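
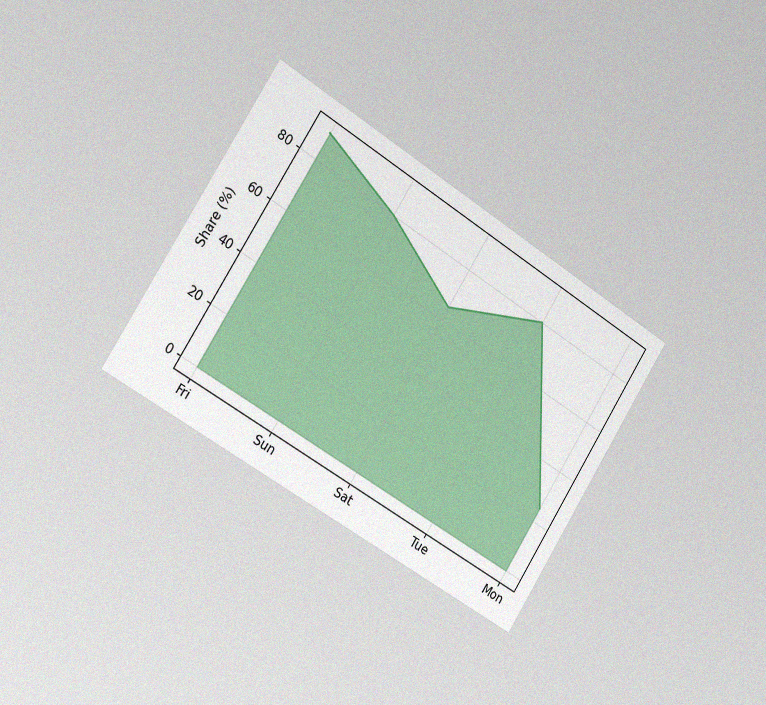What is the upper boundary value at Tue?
80%

The chart is tilted about 32° clockwise and viewed slightly from the left, with some photo noise. At Tue the upper boundary is at 80%.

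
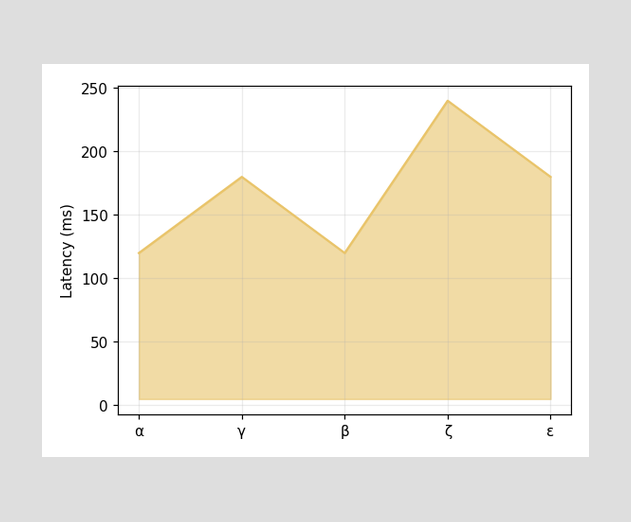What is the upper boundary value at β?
At β the upper boundary is at 120ms.

120ms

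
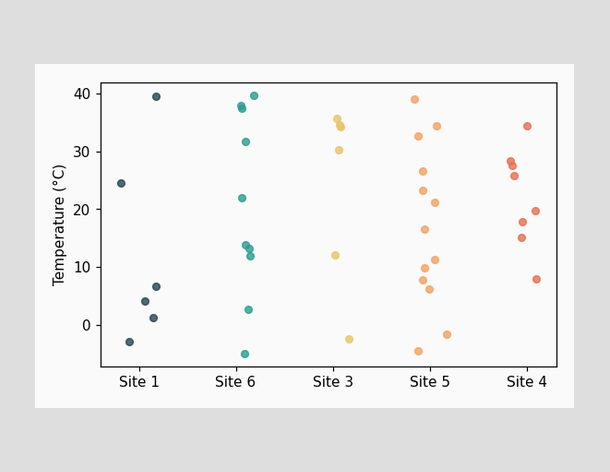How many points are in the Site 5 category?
13

Counting the markers in the Site 5 column gives 13.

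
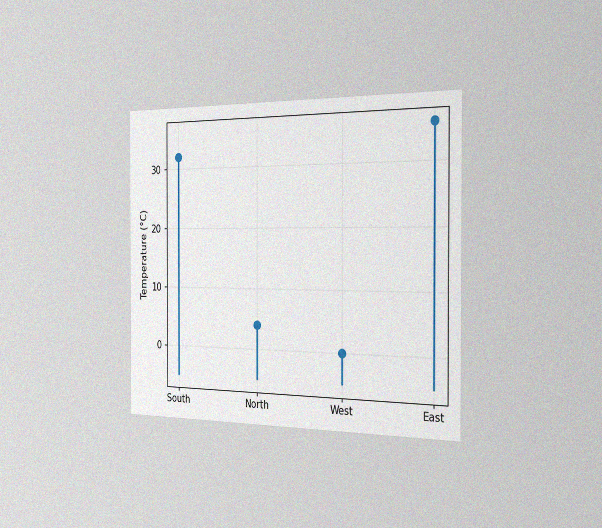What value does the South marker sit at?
32°C

The chart is viewed slightly from the right, with some photo noise. The South marker sits at 32°C.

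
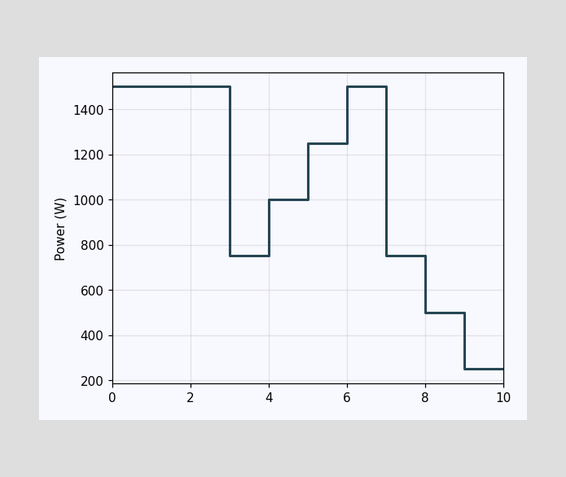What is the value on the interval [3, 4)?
750W

On [3, 4) the step sits at 750W.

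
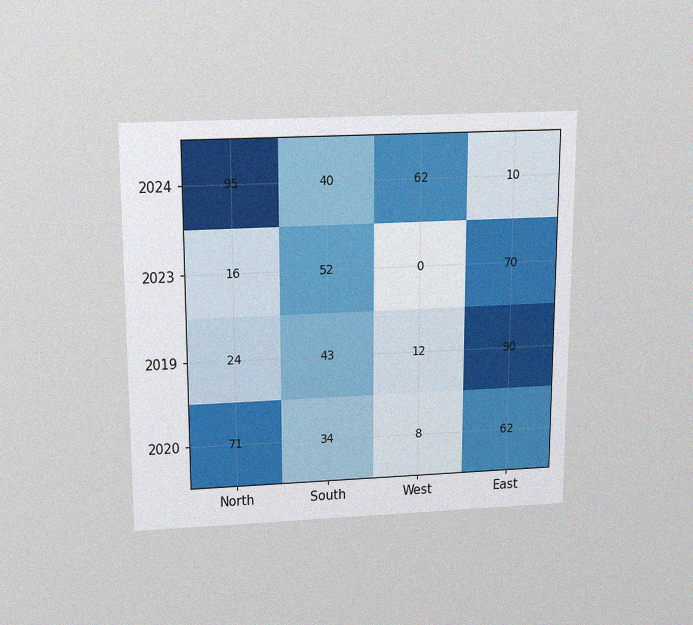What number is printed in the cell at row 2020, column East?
62

The chart is viewed slightly from above, with some photo noise. The (2020, East) cell reads 62.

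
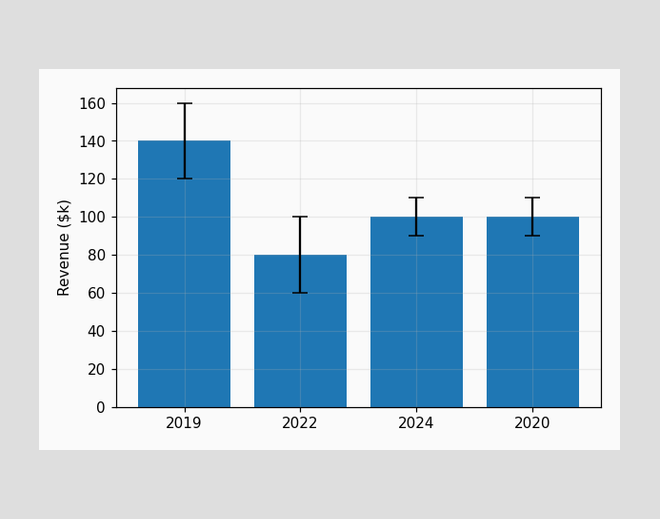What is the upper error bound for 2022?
The 2022 bar's upper whisker reaches $100k.

$100k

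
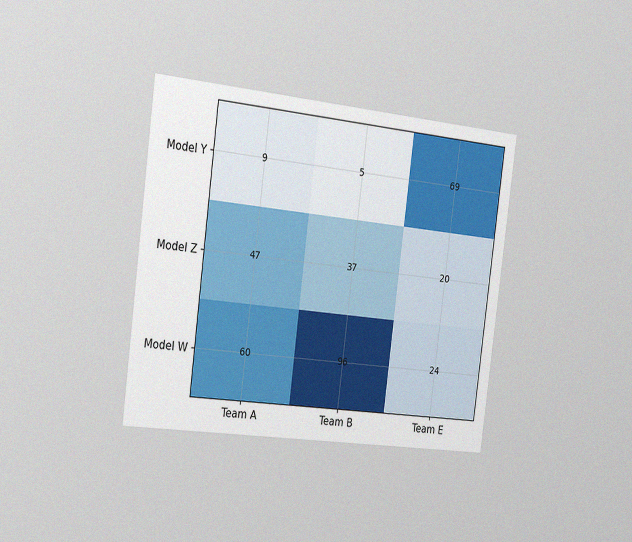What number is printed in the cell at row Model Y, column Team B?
The chart is tilted about 7° clockwise and viewed slightly from the left, with some photo noise. The (Model Y, Team B) cell reads 5.

5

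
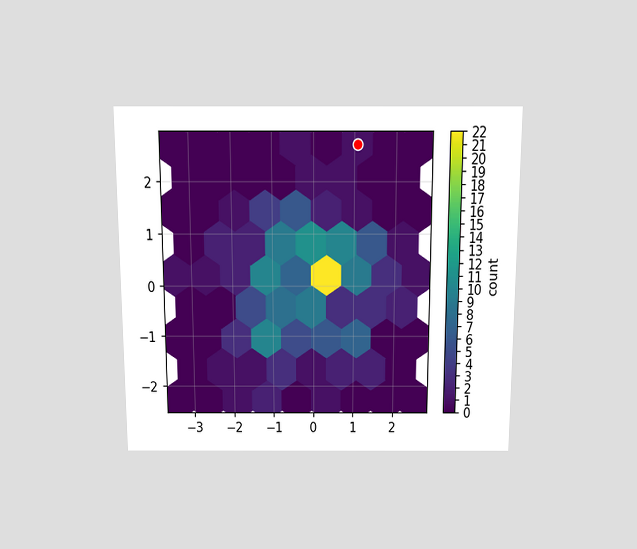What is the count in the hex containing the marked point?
1

The chart is viewed slightly from above. The marked hex reads 1 on the colorbar.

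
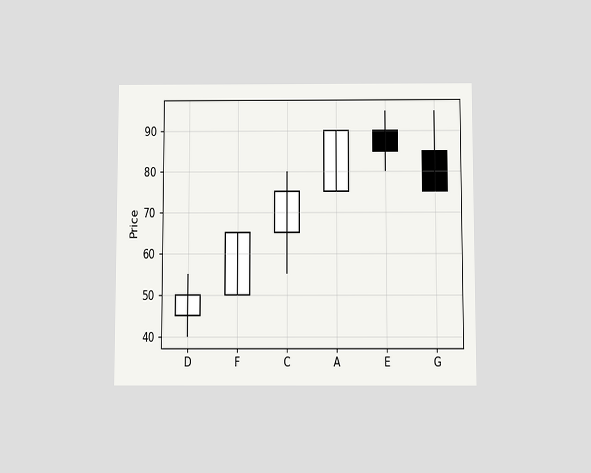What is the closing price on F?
65

The chart is viewed slightly from below. The F candle closes at 65.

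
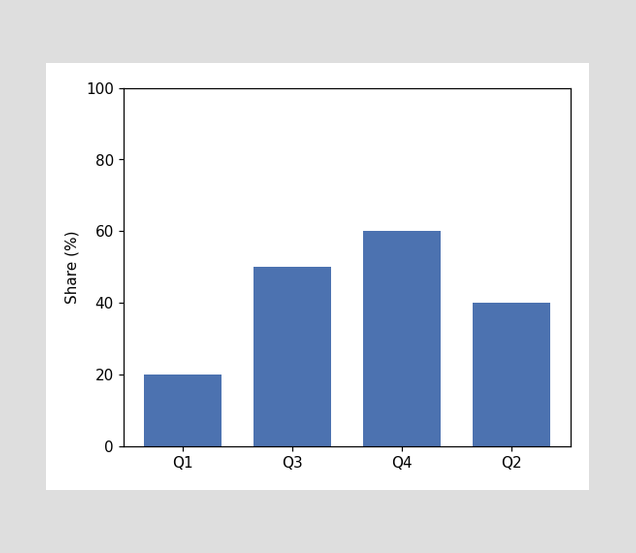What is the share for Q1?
20%

Reading along the chart's y-axis, the Q1 bar reaches 20%.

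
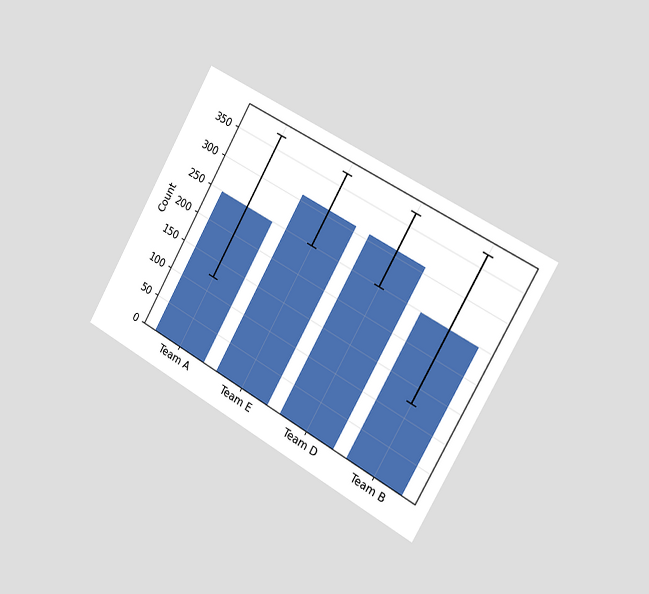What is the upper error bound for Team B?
372

The chart is tilted about 29° clockwise and viewed slightly from the right. The Team B bar's upper whisker reaches 372.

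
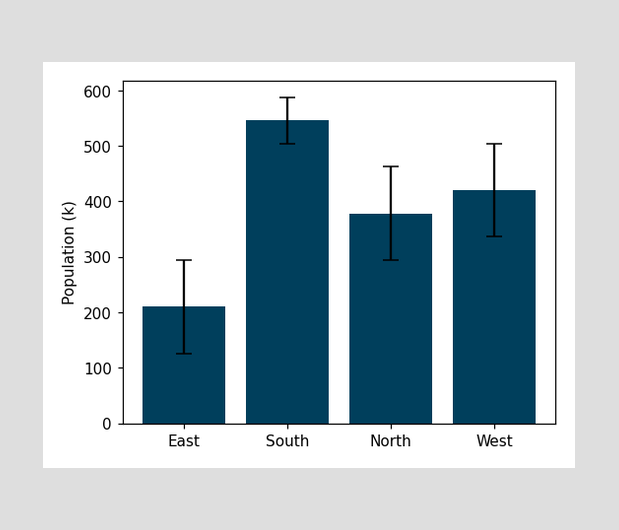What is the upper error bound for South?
The South bar's upper whisker reaches 588k.

588k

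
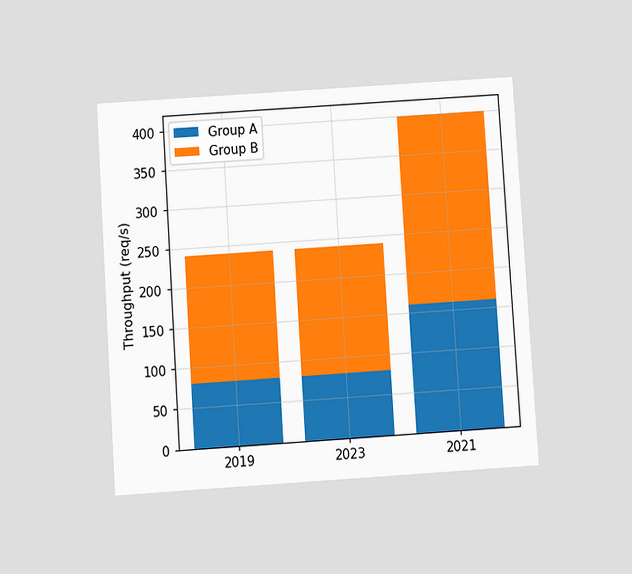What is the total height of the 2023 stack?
The chart is tilted about 4° counter-clockwise and viewed slightly from below. The 2023 stack's top reaches 240req/s on the y-axis.

240req/s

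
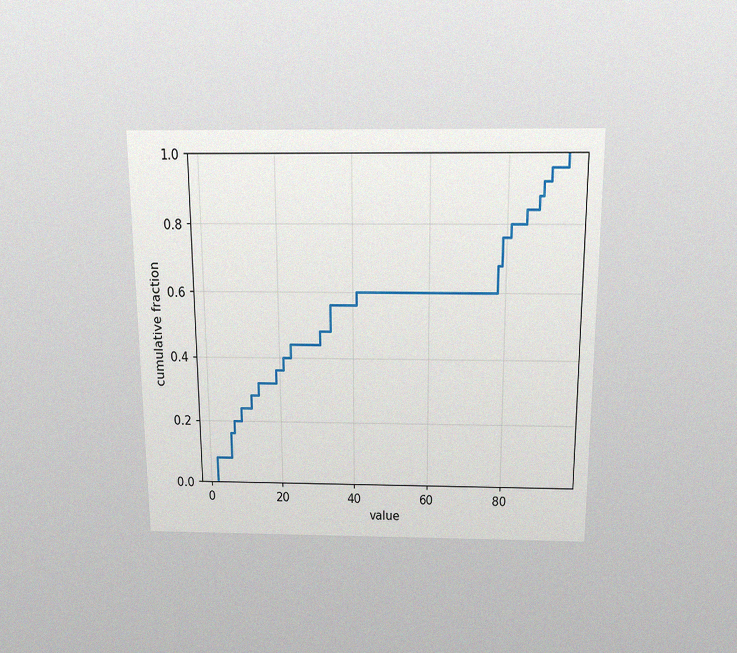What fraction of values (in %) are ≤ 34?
The chart is viewed slightly from above, with some photo noise. At x=34 the ECDF step is at 56%.

56%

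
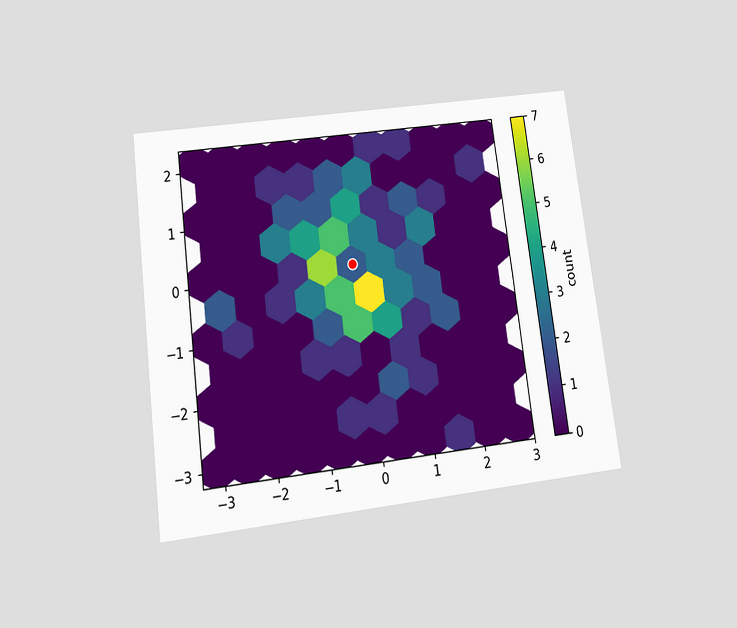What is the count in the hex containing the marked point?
2

The chart is tilted about 7° counter-clockwise and viewed slightly from below. The marked hex reads 2 on the colorbar.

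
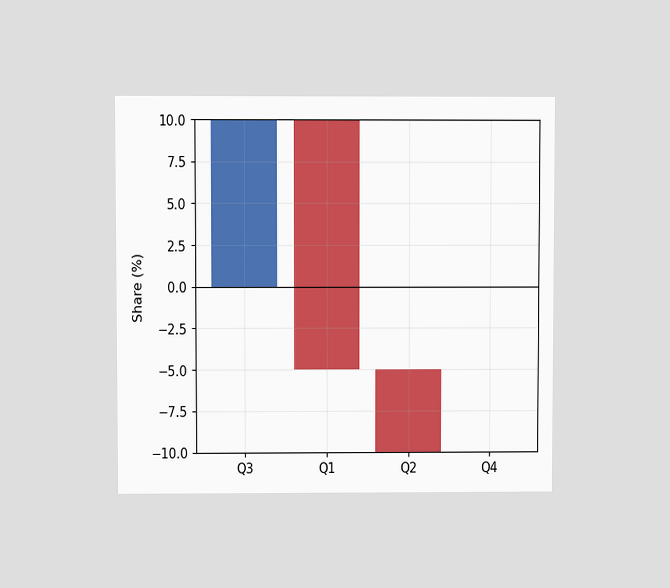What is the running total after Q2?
The chart is viewed at a slight angle. After Q2 the running total reaches -10%.

-10%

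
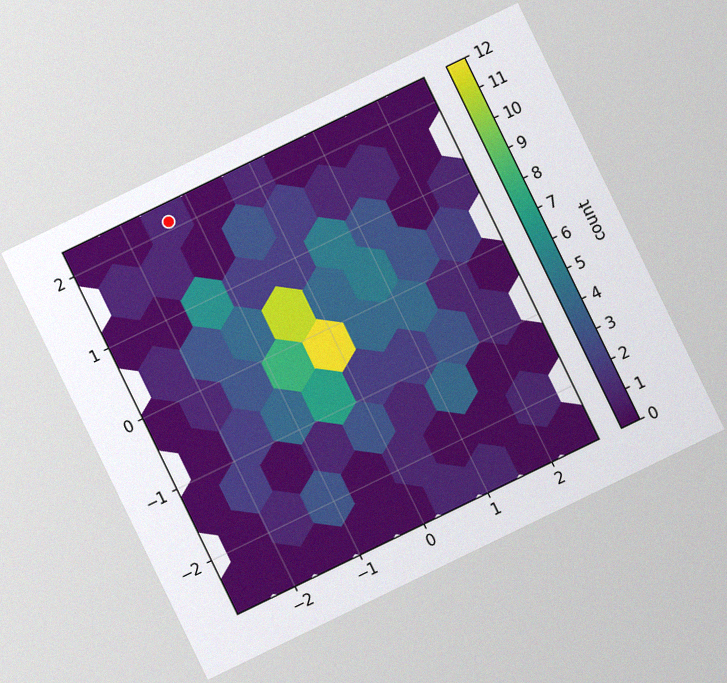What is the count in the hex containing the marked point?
The chart is tilted about 26° counter-clockwise, with some photo noise. The marked hex reads 1 on the colorbar.

1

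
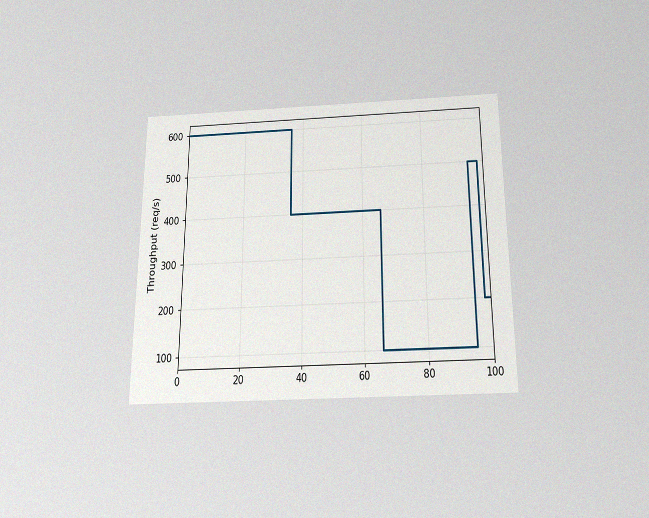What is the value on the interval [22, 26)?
The chart is viewed slightly from below, with some photo noise. On [22, 26) the step sits at 600req/s.

600req/s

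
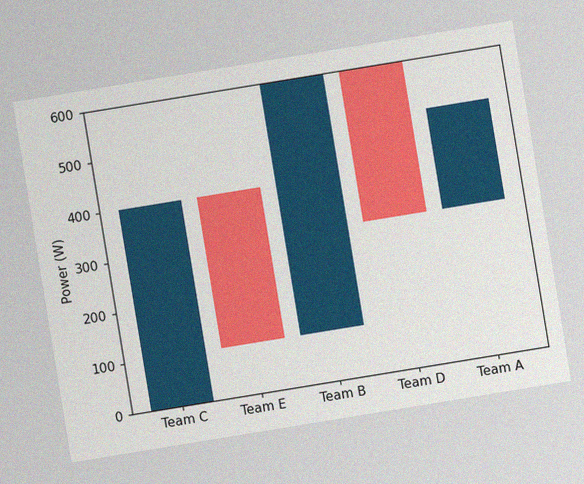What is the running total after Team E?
The chart is tilted about 9° counter-clockwise, with some photo noise. After Team E the running total reaches 100W.

100W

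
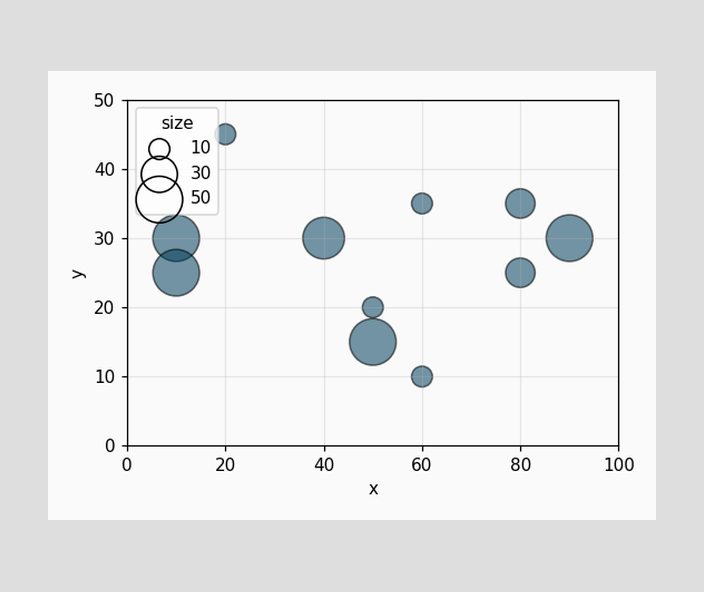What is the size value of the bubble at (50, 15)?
Matching the bubble at (50, 15) against the size legend gives 50.

50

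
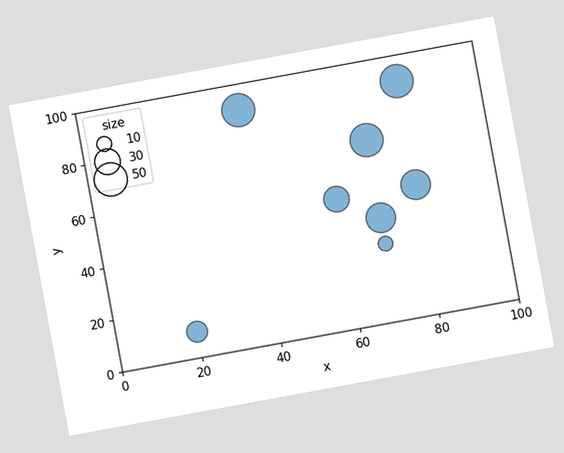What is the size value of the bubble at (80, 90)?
The chart is tilted about 10° counter-clockwise. Matching the bubble at (80, 90) against the size legend gives 50.

50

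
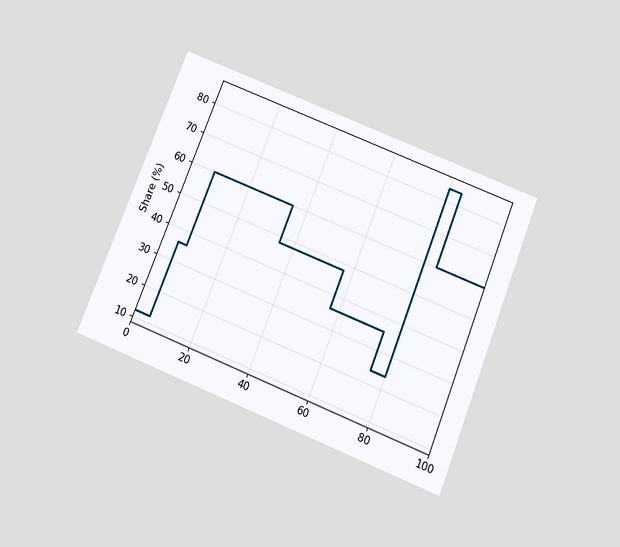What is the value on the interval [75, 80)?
The chart is tilted about 22° clockwise and viewed slightly from below. On [75, 80) the step sits at 24%.

24%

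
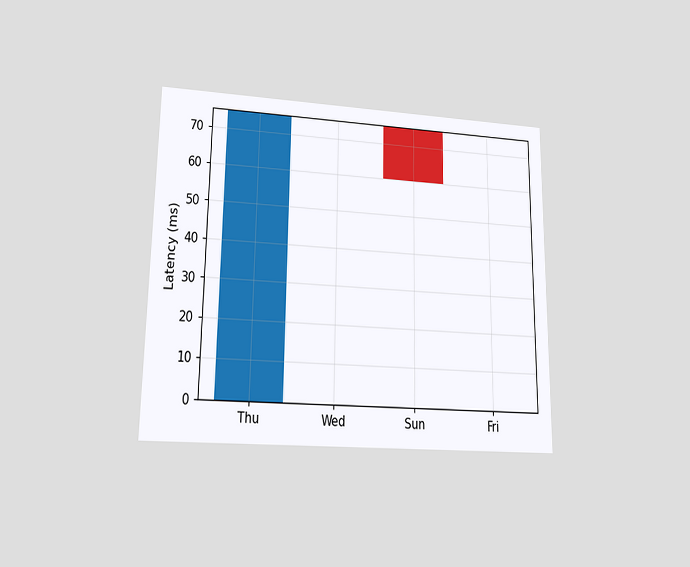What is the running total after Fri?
60ms

The chart is viewed at a slight angle. After Fri the running total reaches 60ms.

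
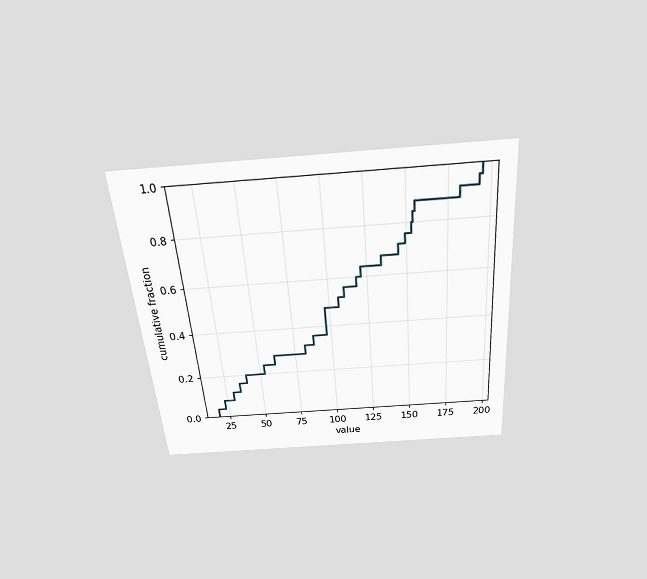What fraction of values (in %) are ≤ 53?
The chart is tilted about 5° counter-clockwise and viewed slightly from above. At x=53 the ECDF step is at 24%.

24%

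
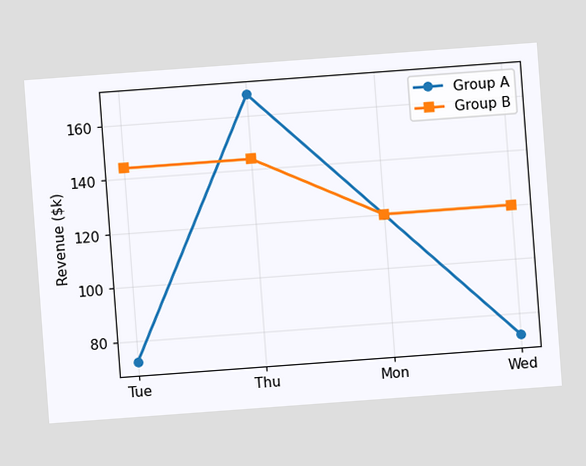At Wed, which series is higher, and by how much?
Group B, by $48k

The chart is tilted about 4° counter-clockwise. At Wed, Group B sits above the other line by $48k.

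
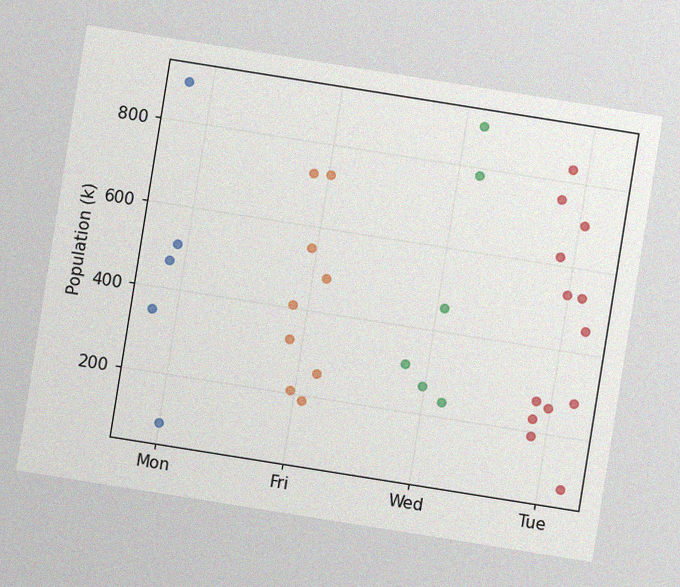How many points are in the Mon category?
The chart is tilted about 9° clockwise, with some photo noise. Counting the markers in the Mon column gives 5.

5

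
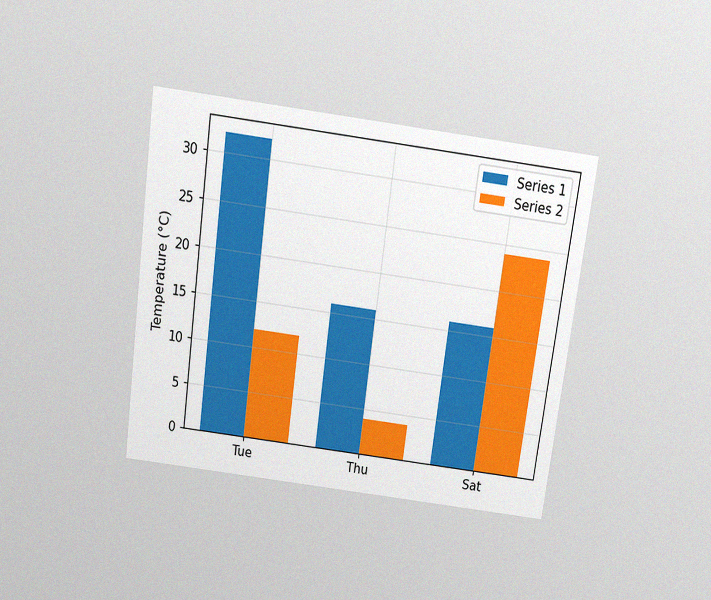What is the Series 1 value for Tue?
The chart is tilted about 8° clockwise and viewed slightly from above, with some photo noise. The Series 1 bar at Tue reaches 32°C on the y-axis.

32°C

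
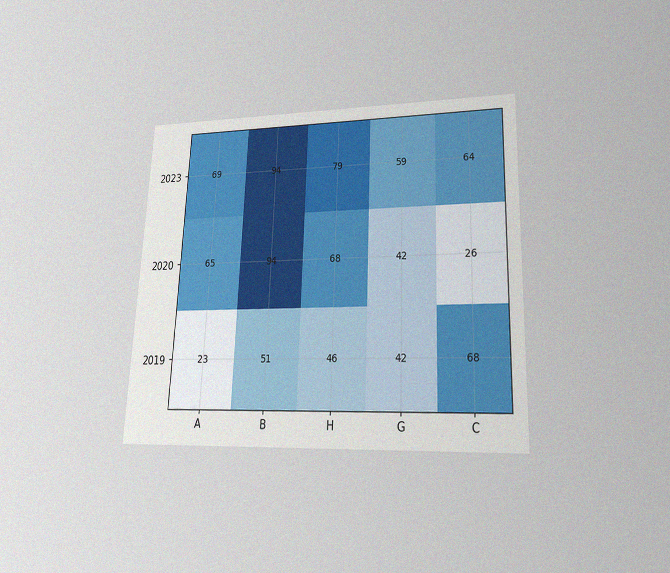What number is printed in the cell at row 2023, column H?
79

The chart is tilted about 2° clockwise and viewed at a slight angle, with some photo noise. The (2023, H) cell reads 79.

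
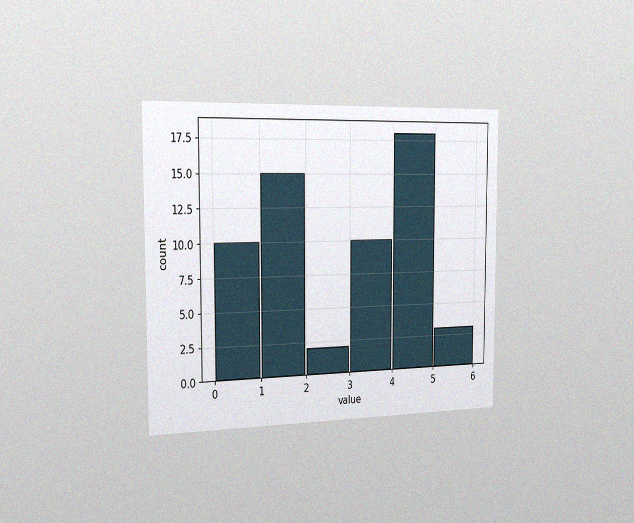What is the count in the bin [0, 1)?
10

The chart is viewed slightly from the left, with some photo noise. The [0, 1) bin has height 10.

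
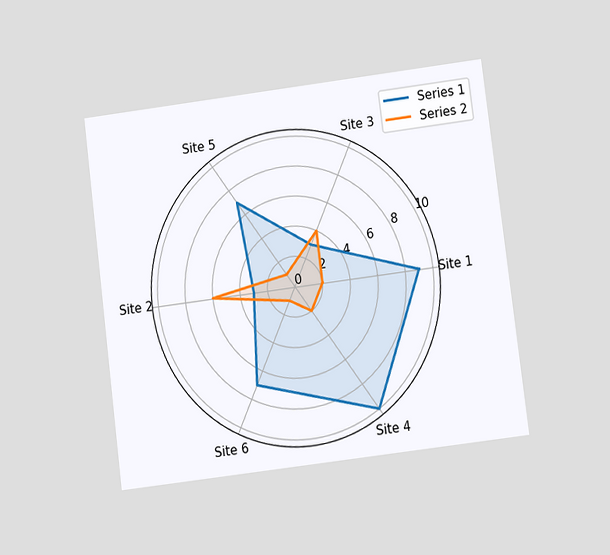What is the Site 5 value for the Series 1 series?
7

The chart is tilted about 7° counter-clockwise and viewed at a slight angle. On the Site 5 axis, Series 1 reaches 7.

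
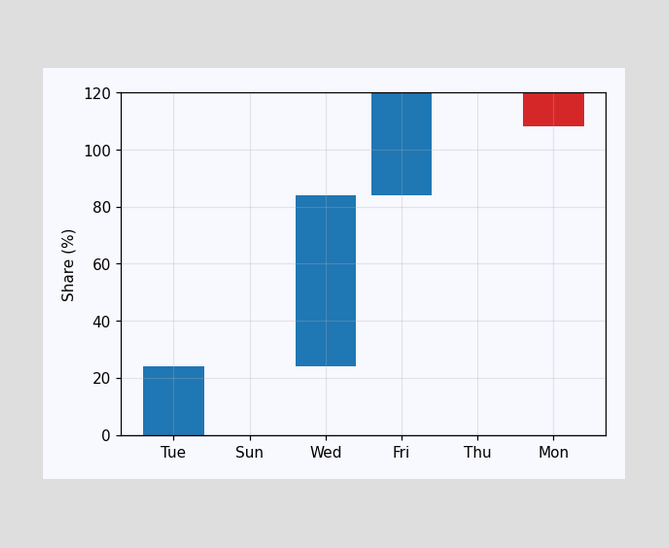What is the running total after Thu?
After Thu the running total reaches 120%.

120%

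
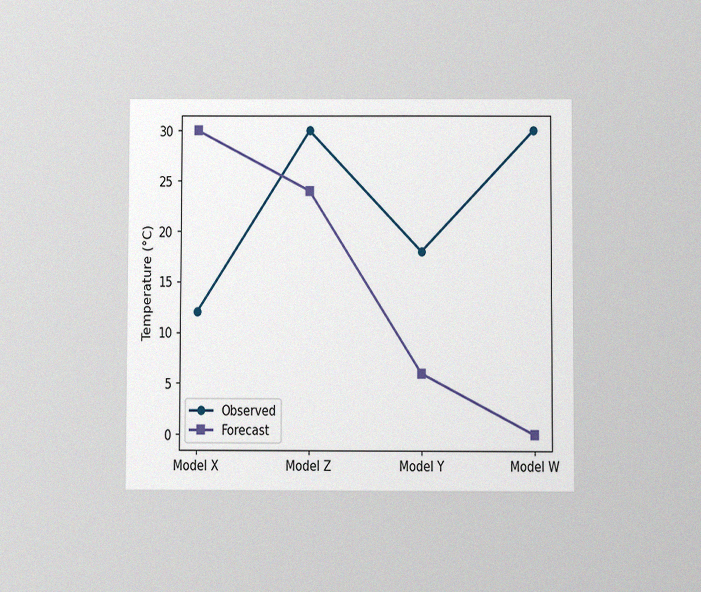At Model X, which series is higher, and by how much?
The chart is viewed slightly from below, with some photo noise. At Model X, Forecast sits above the other line by 18°C.

Forecast, by 18°C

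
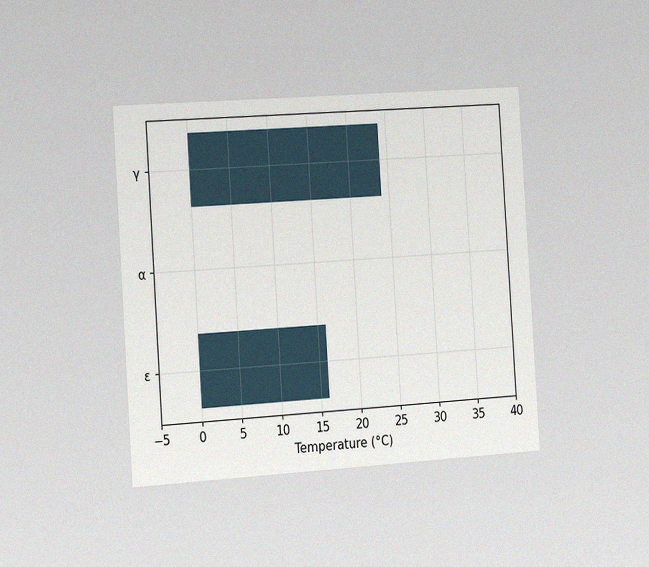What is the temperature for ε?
16°C

The chart is tilted about 4° counter-clockwise and viewed slightly from the left, with some photo noise. Reading along the chart's x-axis, the ε bar reaches 16°C.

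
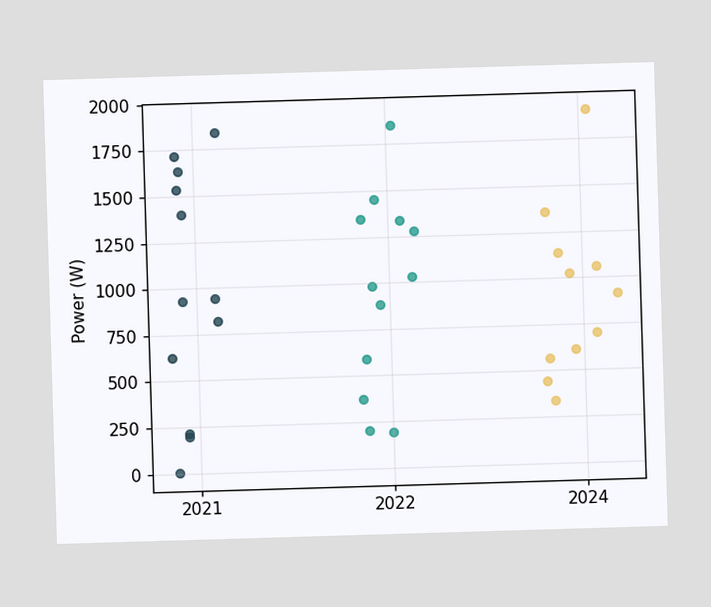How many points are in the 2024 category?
Counting the markers in the 2024 column gives 11.

11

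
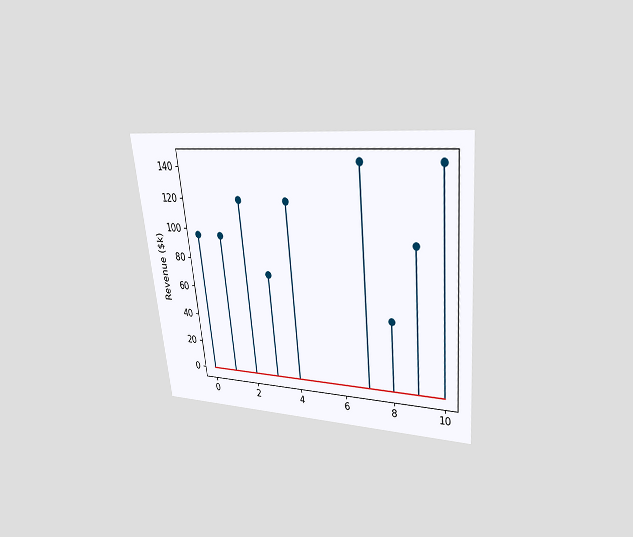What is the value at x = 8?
$48k

The chart is tilted about 6° counter-clockwise and viewed at a slight angle. The stem at x=8 reaches $48k.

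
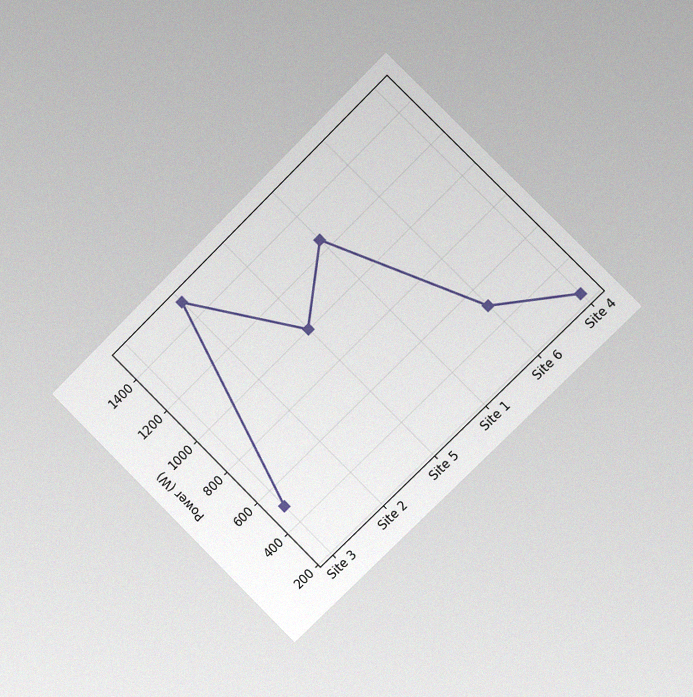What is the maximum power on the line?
1500W

The chart is tilted about 45° counter-clockwise and viewed slightly from the right, with some photo noise. The highest point is at Site 2, and reading across to the y-axis gives 1500W.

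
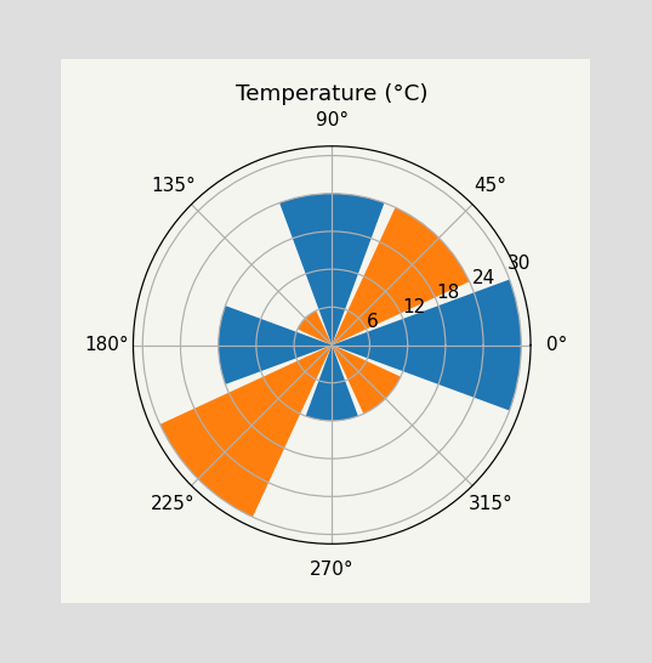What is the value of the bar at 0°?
The bar at 0° reaches 30°C on the radial axis.

30°C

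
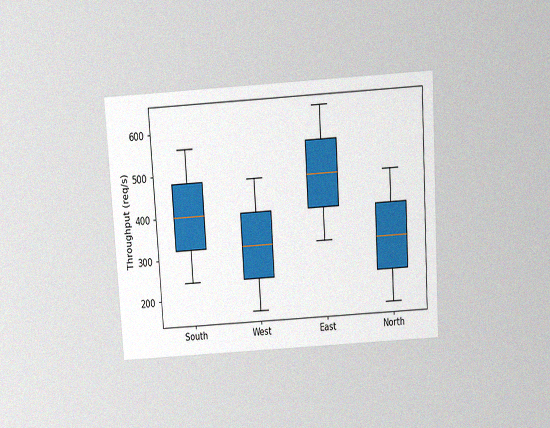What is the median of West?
320req/s

The chart is tilted about 4° counter-clockwise and viewed slightly from above, with some photo noise. The median line in the West box sits at 320req/s.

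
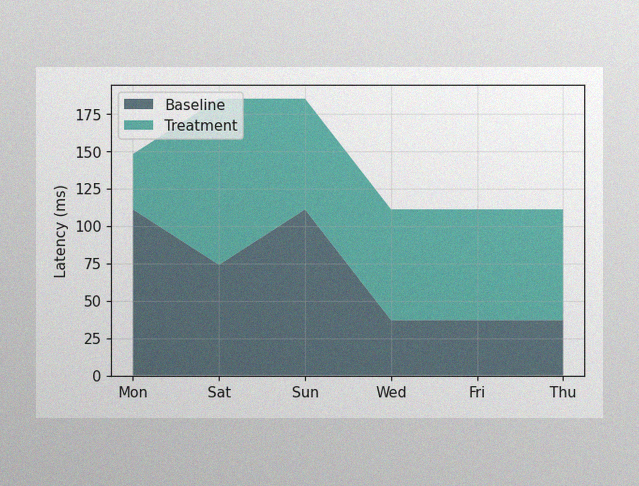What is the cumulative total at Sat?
185ms

The image has some photo noise and uneven lighting. The stacked total at Sat reaches 185ms.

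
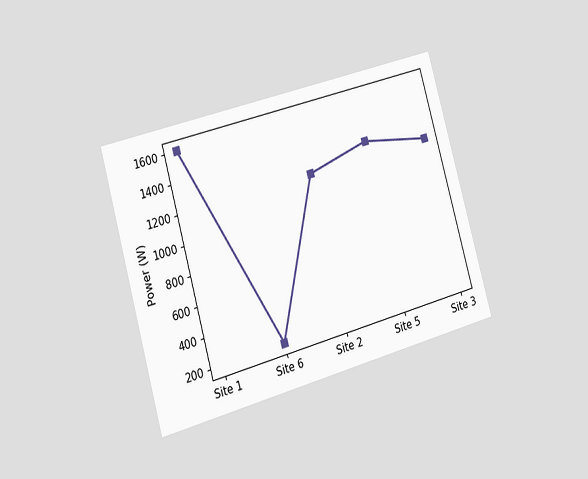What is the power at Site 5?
The chart is tilted about 16° counter-clockwise and viewed slightly from the left. At Site 5, the line is at 1300W.

1300W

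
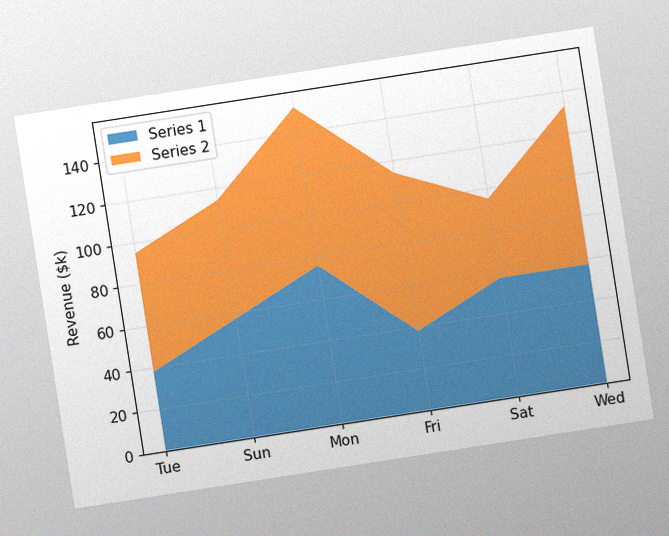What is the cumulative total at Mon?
$152k

The chart is tilted about 9° counter-clockwise, with some photo noise. The stacked total at Mon reaches $152k.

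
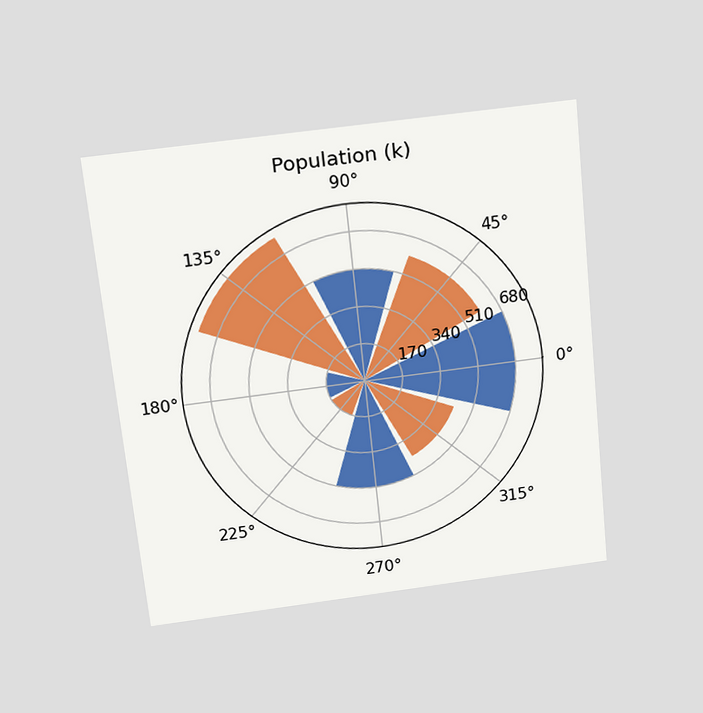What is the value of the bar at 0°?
The chart is tilted about 6° counter-clockwise and viewed slightly from above. The bar at 0° reaches 680k on the radial axis.

680k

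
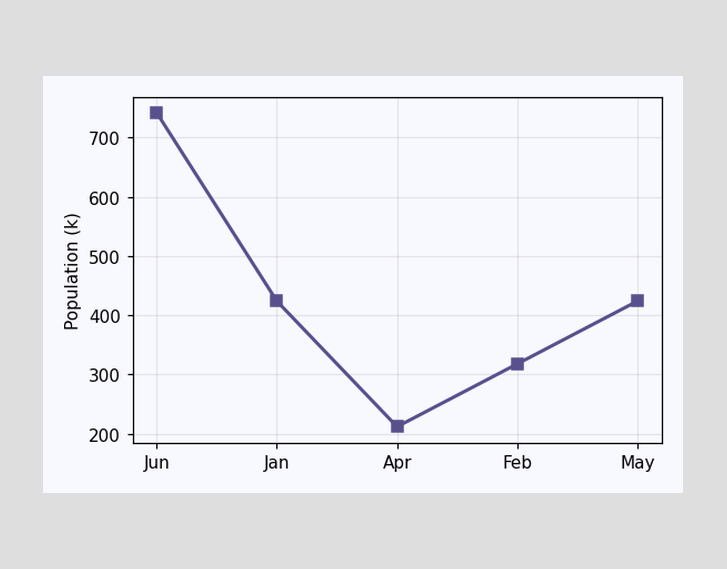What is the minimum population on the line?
212k

The lowest point is at Apr, and reading across to the y-axis gives 212k.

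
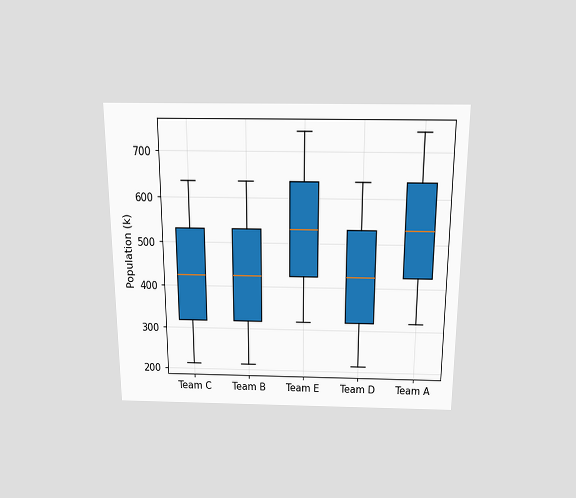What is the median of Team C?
424k

The chart is viewed slightly from above. The median line in the Team C box sits at 424k.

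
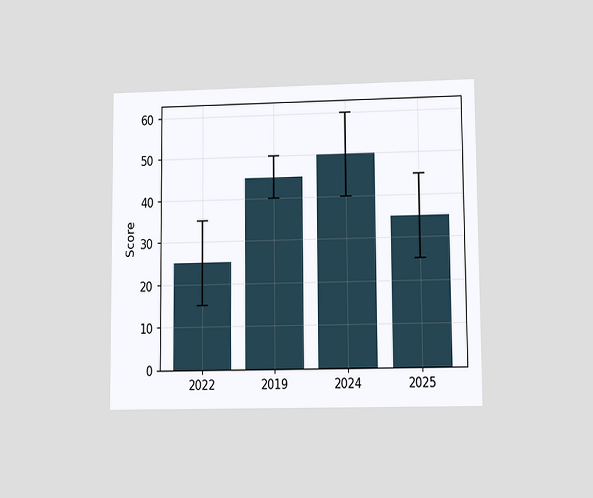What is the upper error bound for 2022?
35

The chart is viewed at a slight angle. The 2022 bar's upper whisker reaches 35.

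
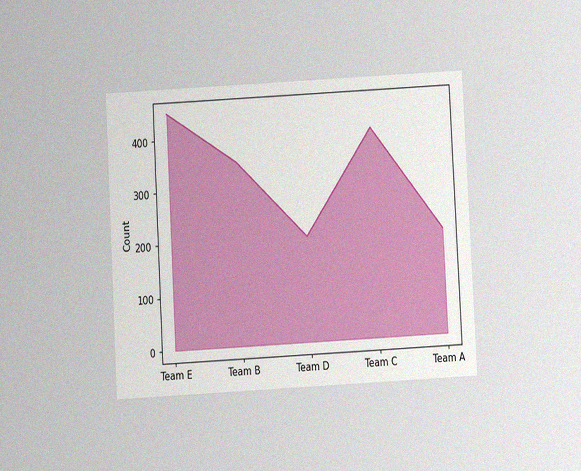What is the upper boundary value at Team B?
The chart is tilted about 3° counter-clockwise and viewed slightly from below, with some photo noise. At Team B the upper boundary is at 350.

350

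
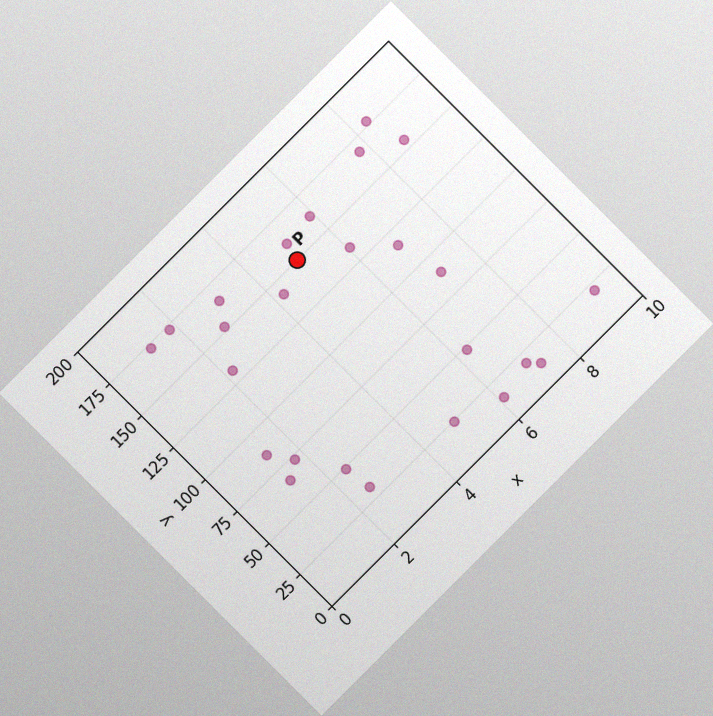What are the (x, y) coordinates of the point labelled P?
The chart is tilted about 45° counter-clockwise, with some photo noise. Following the gridlines from P to each axis, P sits at (5, 150).

(5, 150)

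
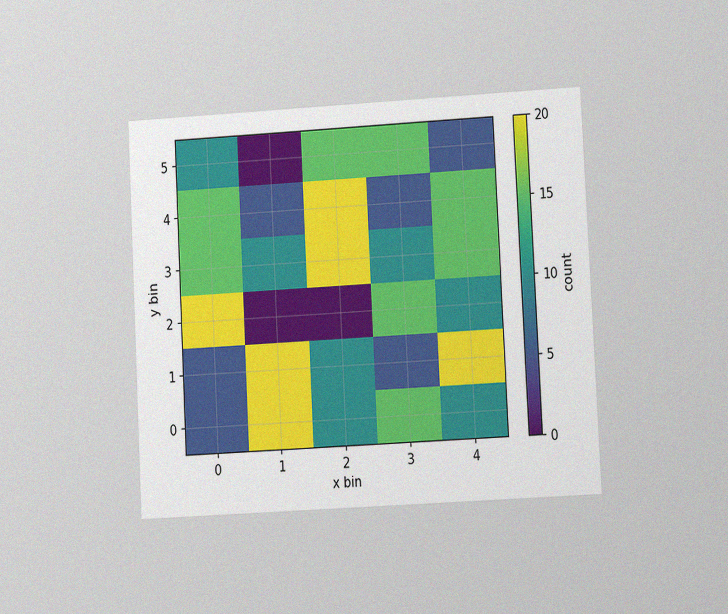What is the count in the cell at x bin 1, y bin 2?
The chart is tilted about 3° counter-clockwise and viewed at a slight angle, with some photo noise. Matching the cell (1, 2) against the colorbar gives 0.

0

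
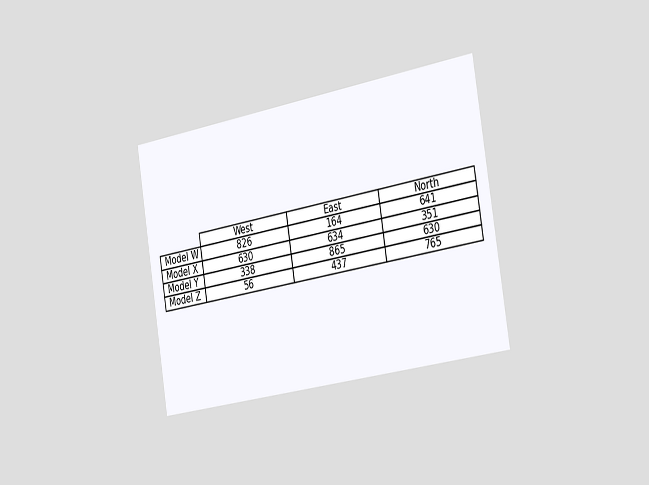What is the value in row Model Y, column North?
The chart is tilted about 9° counter-clockwise and viewed slightly from the right. The (Model Y, North) cell reads 630.

630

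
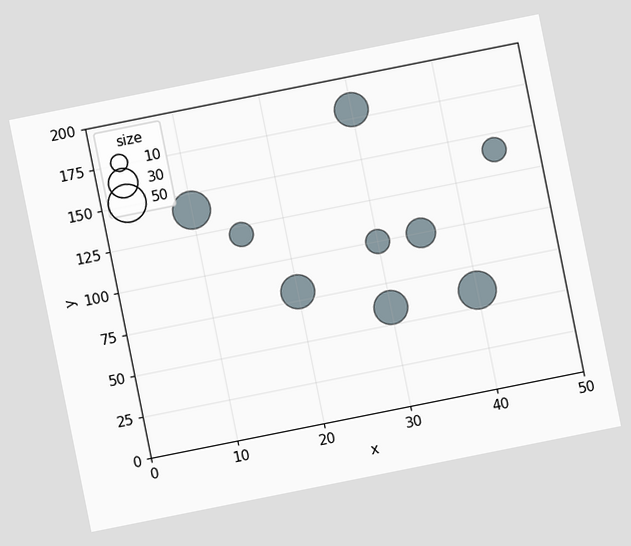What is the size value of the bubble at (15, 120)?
20

The chart is tilted about 11° counter-clockwise. Matching the bubble at (15, 120) against the size legend gives 20.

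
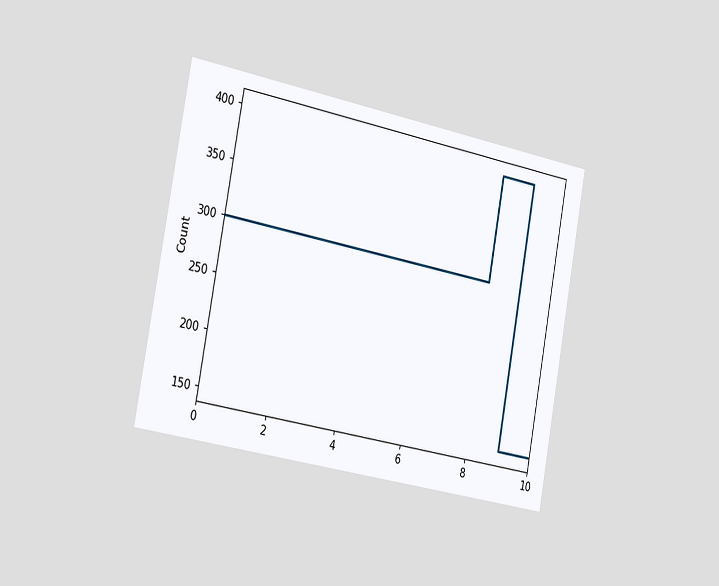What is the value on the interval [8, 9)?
The chart is tilted about 10° clockwise and viewed slightly from the left. On [8, 9) the step sits at 400.

400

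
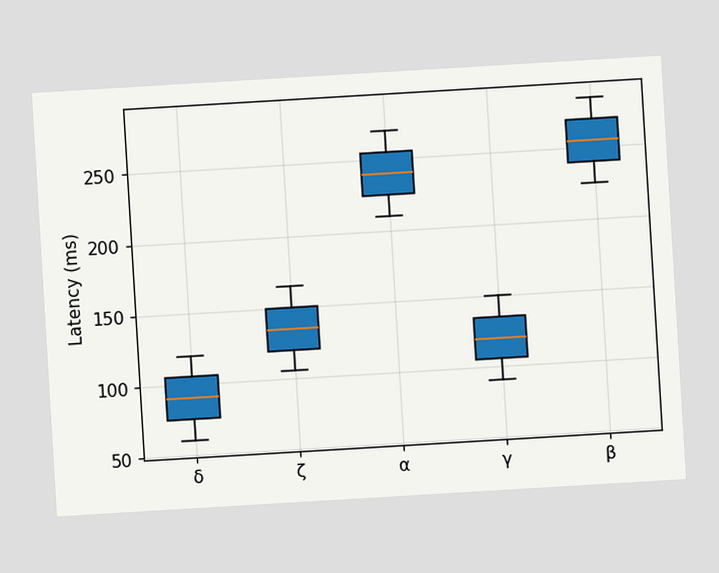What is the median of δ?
90ms

The chart is tilted about 3° counter-clockwise. The median line in the δ box sits at 90ms.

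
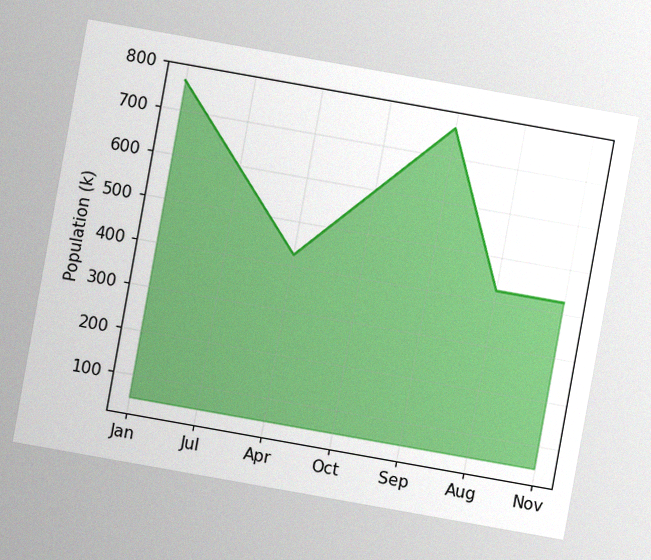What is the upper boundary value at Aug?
The chart is tilted about 10° clockwise, with some photo noise. At Aug the upper boundary is at 425k.

425k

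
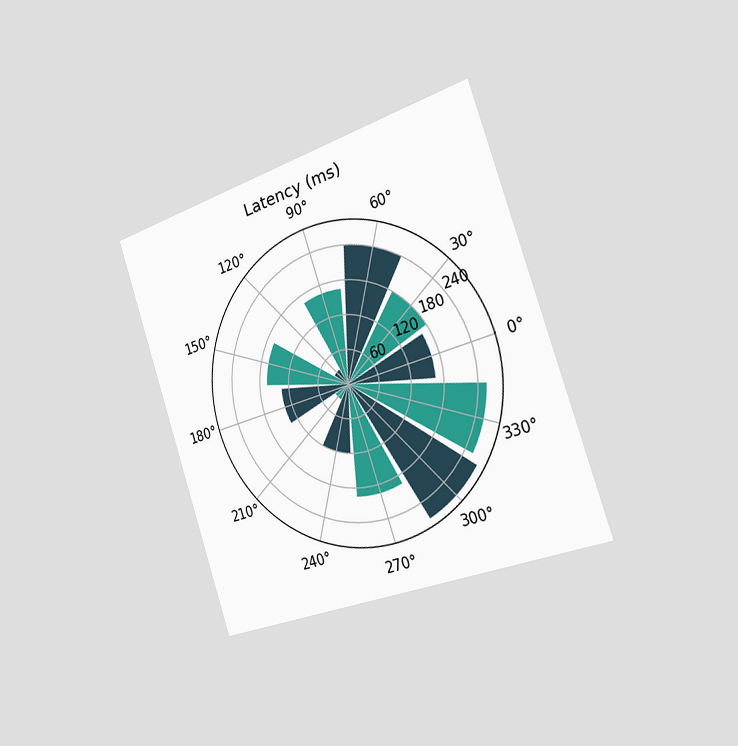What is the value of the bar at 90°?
The chart is tilted about 19° counter-clockwise and viewed slightly from the right. The bar at 90° reaches 165ms on the radial axis.

165ms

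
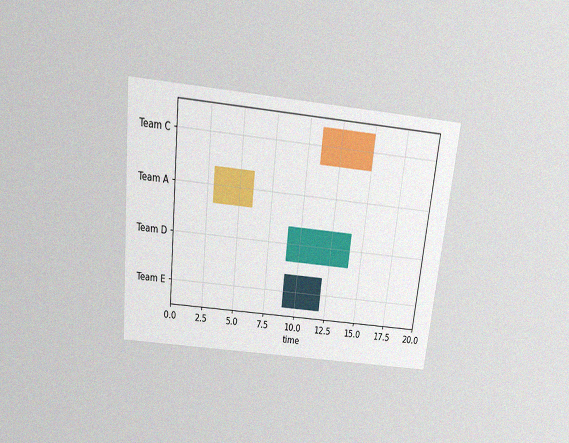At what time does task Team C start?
11

The chart is tilted about 6° clockwise and viewed slightly from above, with some photo noise. The Team C bar begins at t=11.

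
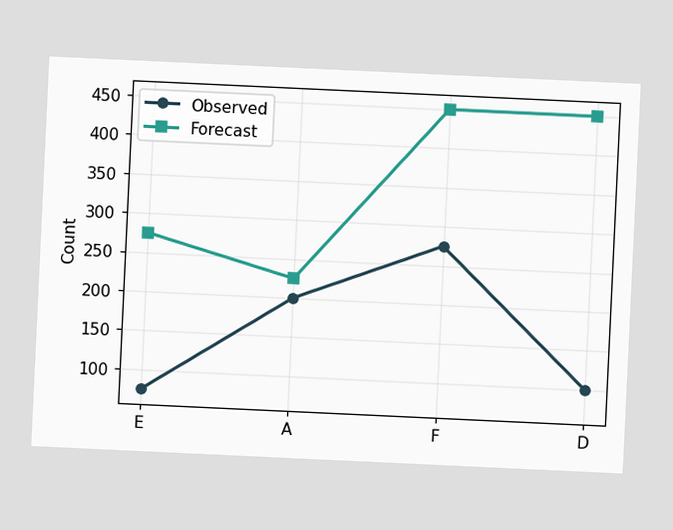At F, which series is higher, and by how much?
Forecast, by 175

The chart is tilted about 3° clockwise. At F, Forecast sits above the other line by 175.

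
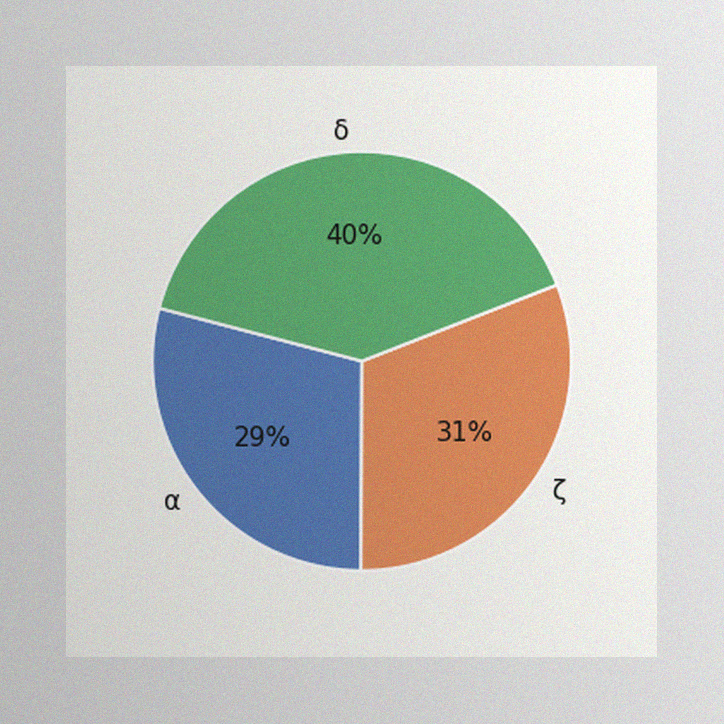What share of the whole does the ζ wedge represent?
The image has some photo noise and uneven lighting. The ζ slice takes up 31% of the pie.

31%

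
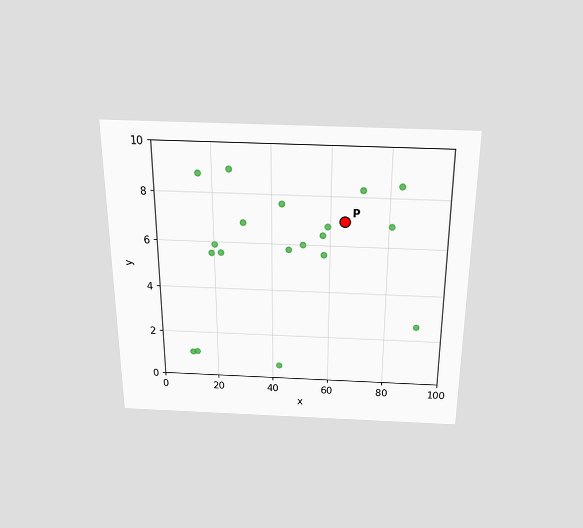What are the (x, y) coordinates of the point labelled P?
(65, 7)

The chart is viewed slightly from above. Following the gridlines from P to each axis, P sits at (65, 7).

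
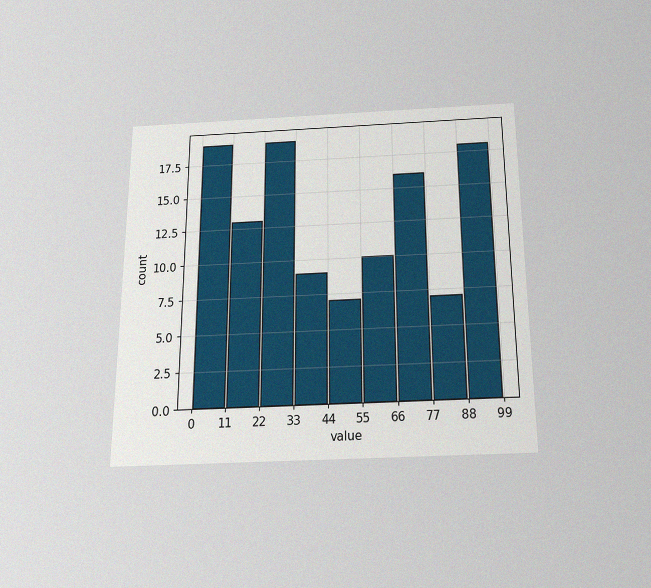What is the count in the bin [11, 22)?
The chart is viewed slightly from below, with some photo noise. The [11, 22) bin has height 13.

13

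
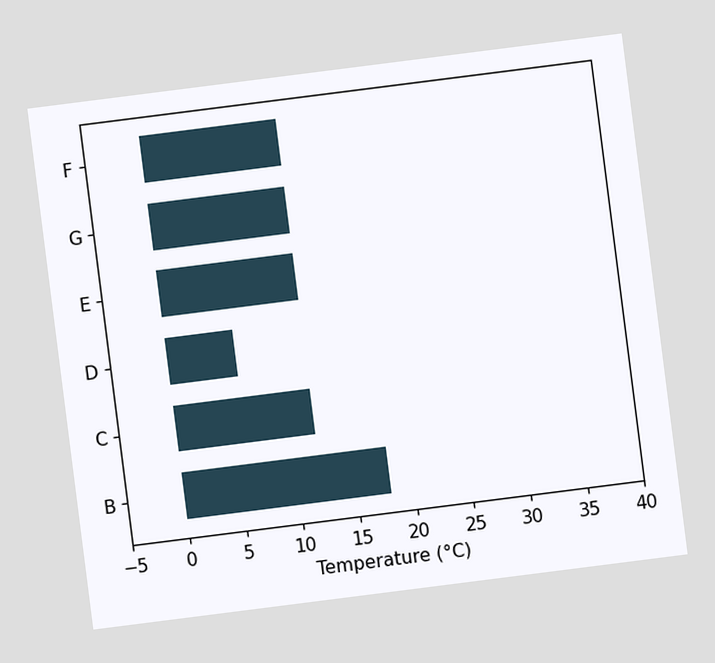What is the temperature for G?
12°C

The chart is tilted about 7° counter-clockwise. Reading along the chart's x-axis, the G bar reaches 12°C.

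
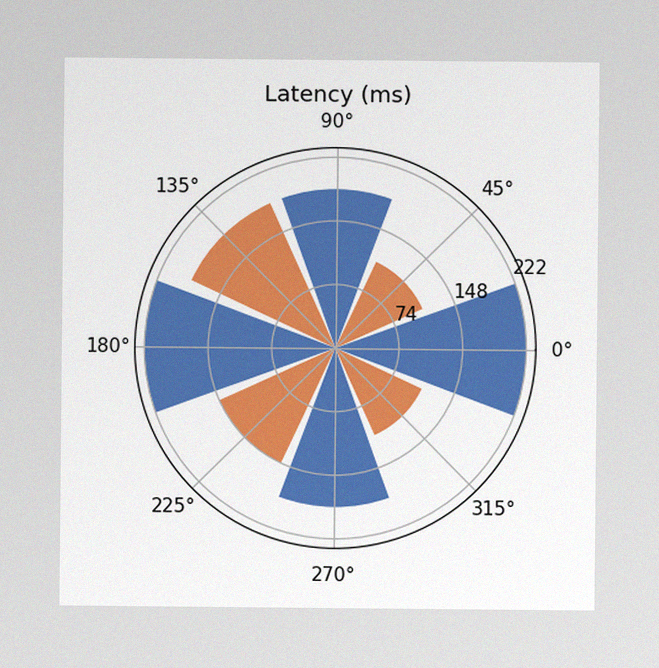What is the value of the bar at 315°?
111ms

The image has some photo noise and uneven lighting. The bar at 315° reaches 111ms on the radial axis.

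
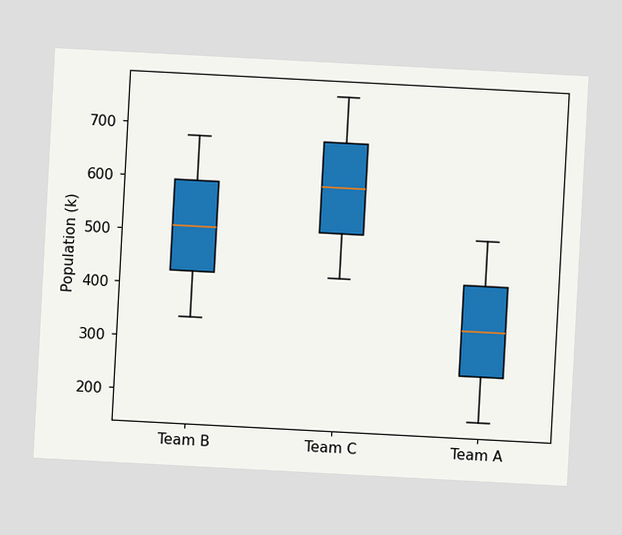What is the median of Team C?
595k

The chart is tilted about 3° clockwise. The median line in the Team C box sits at 595k.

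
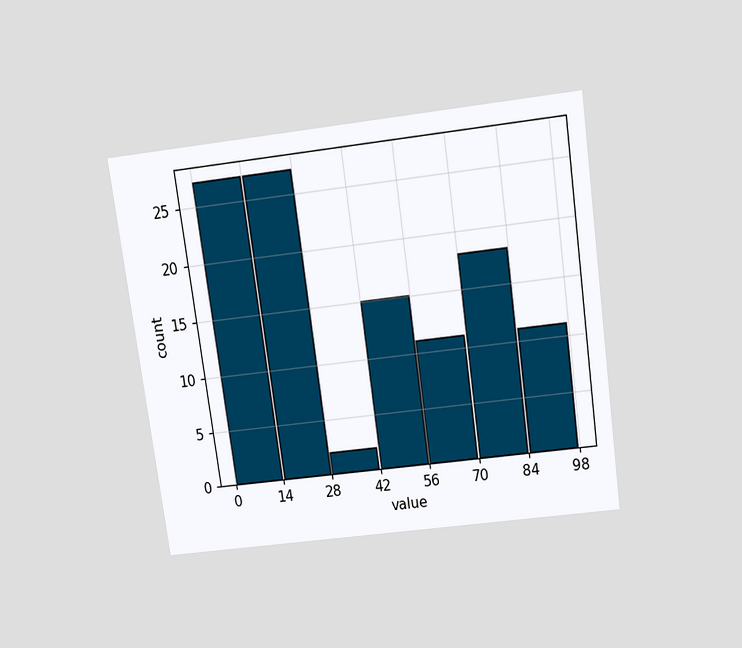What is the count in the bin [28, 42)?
2

The chart is tilted about 8° counter-clockwise and viewed slightly from above. The [28, 42) bin has height 2.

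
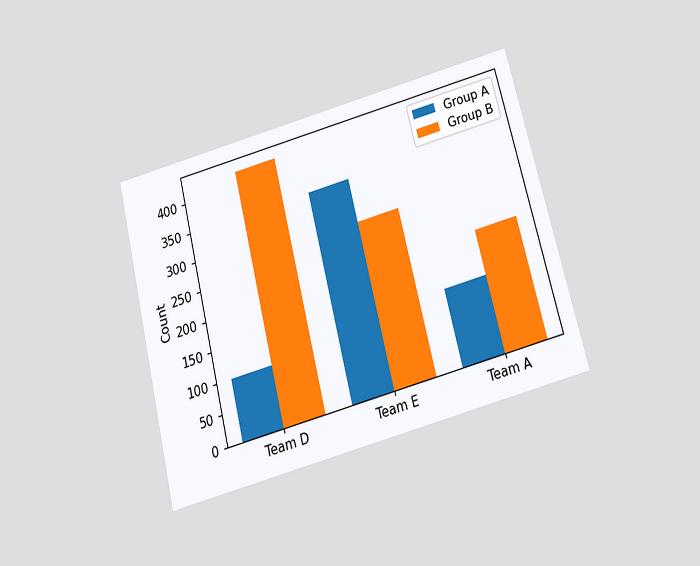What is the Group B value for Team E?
The chart is tilted about 14° counter-clockwise and viewed slightly from below. The Group B bar at Team E reaches 275 on the y-axis.

275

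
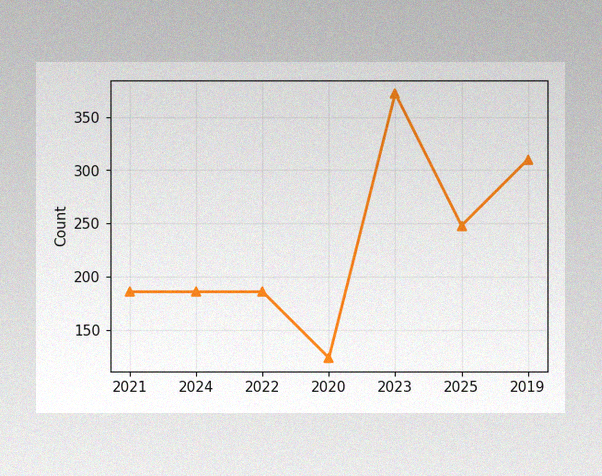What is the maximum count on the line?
The image has some photo noise and uneven lighting. The highest point is at 2023, and reading across to the y-axis gives 372.

372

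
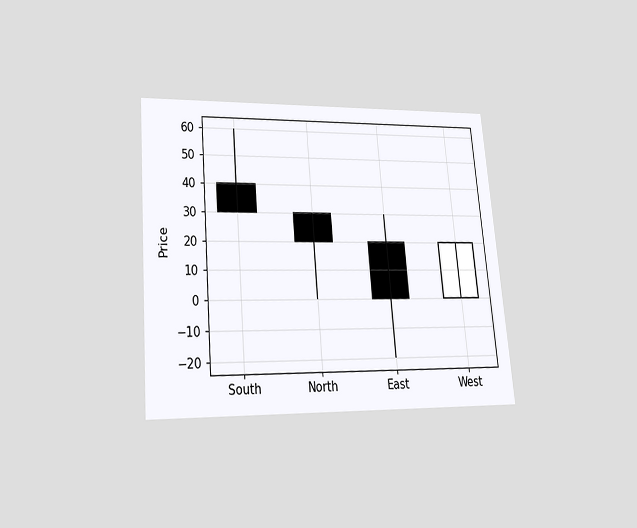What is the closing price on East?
0

The chart is tilted about 5° counter-clockwise and viewed slightly from below. The East candle closes at 0.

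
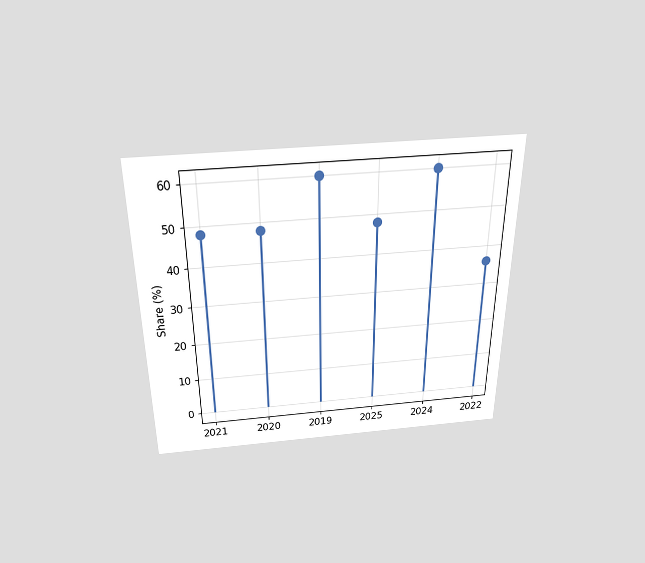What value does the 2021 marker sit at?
48%

The chart is viewed slightly from above. The 2021 marker sits at 48%.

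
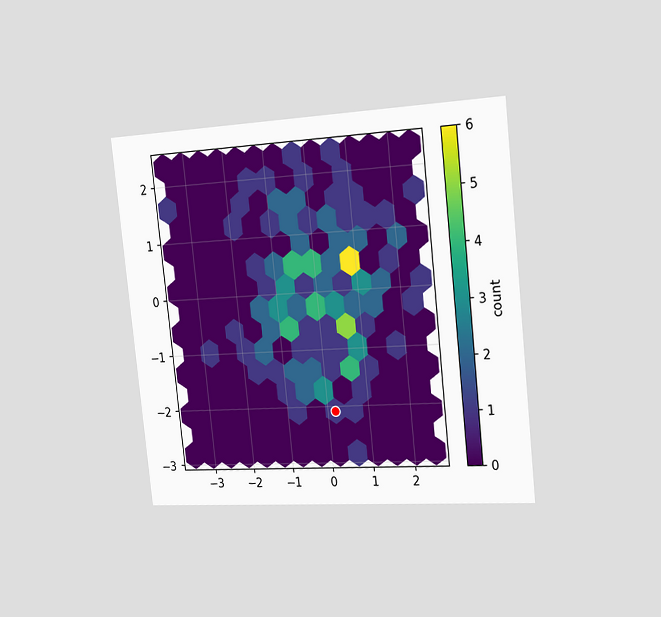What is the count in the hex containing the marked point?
1

The chart is tilted about 6° counter-clockwise and viewed slightly from the right. The marked hex reads 1 on the colorbar.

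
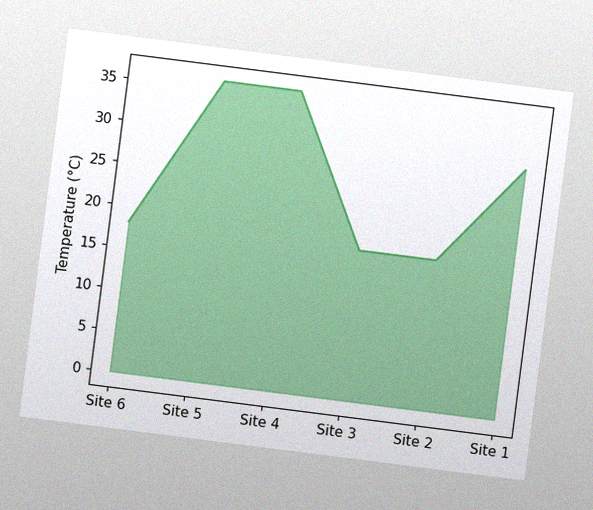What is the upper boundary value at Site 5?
36°C

The chart is tilted about 7° clockwise, with some photo noise. At Site 5 the upper boundary is at 36°C.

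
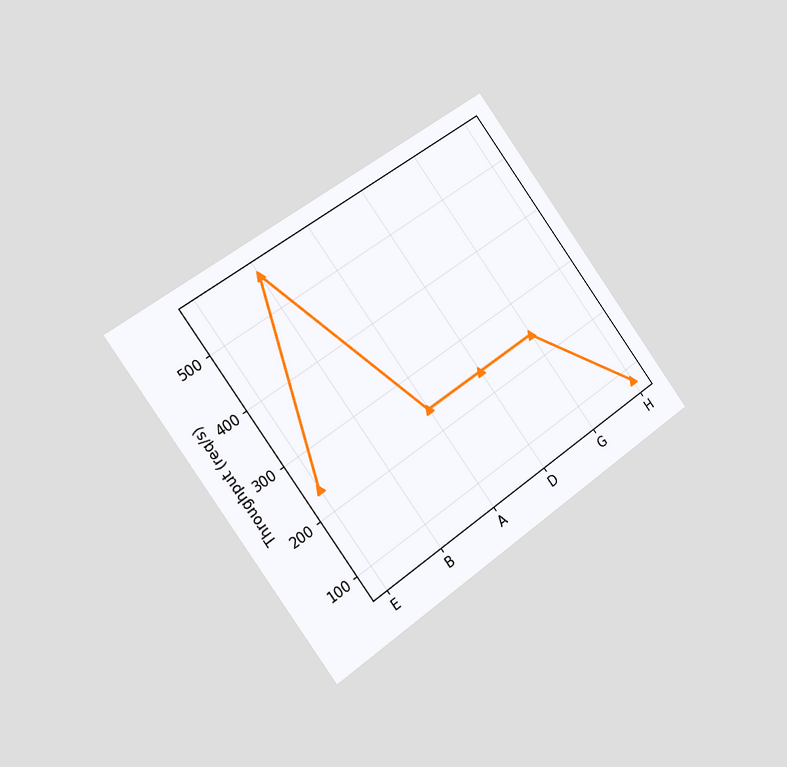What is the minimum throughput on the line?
80req/s

The chart is tilted about 36° counter-clockwise and viewed slightly from the left. The lowest point is at H, and reading across to the y-axis gives 80req/s.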